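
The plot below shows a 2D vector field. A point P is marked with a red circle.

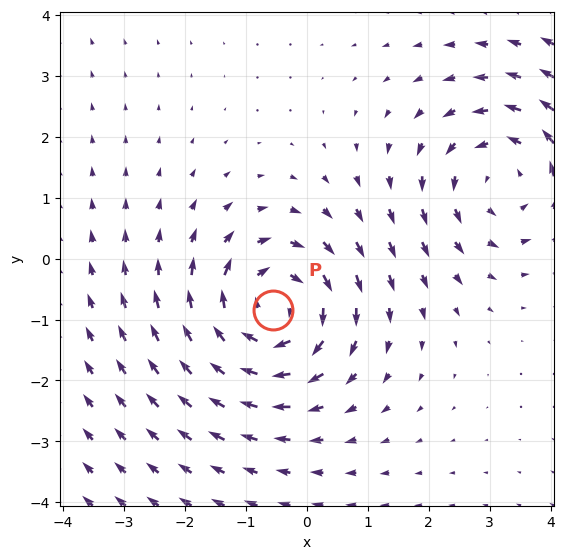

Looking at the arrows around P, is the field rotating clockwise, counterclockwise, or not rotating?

Near P at (-0.5, -0.8) the arrows circulate clockwise. The curl (z-component) there is about -5; negative curl means clockwise rotation.

clockwise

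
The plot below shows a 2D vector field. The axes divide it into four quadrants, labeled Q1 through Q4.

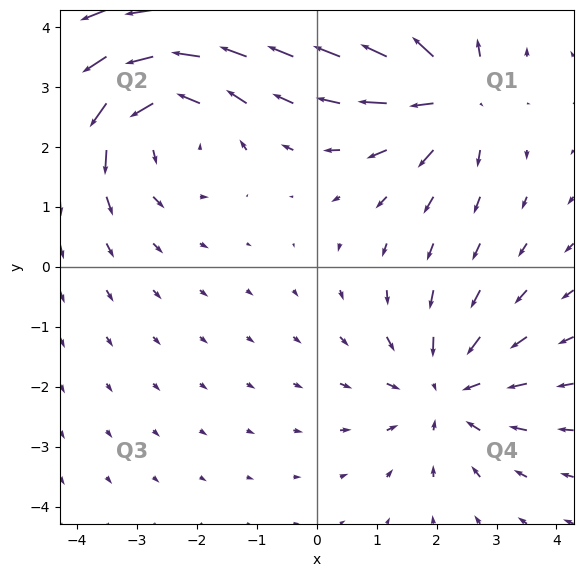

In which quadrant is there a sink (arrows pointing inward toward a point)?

Q4

The sink sits at approximately (2.2, -2.1), which lies in quadrant Q4. The divergence there is about -3, negative as expected for a sink.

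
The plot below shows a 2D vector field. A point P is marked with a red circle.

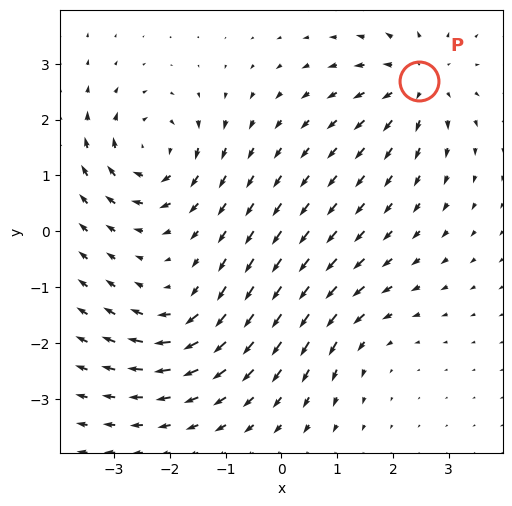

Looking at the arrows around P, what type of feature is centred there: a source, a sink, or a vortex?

At P (2.5, 2.7) the arrows spread outward. Divergence about +5, curl ≈0 — positive divergence with near-zero curl is a source.

source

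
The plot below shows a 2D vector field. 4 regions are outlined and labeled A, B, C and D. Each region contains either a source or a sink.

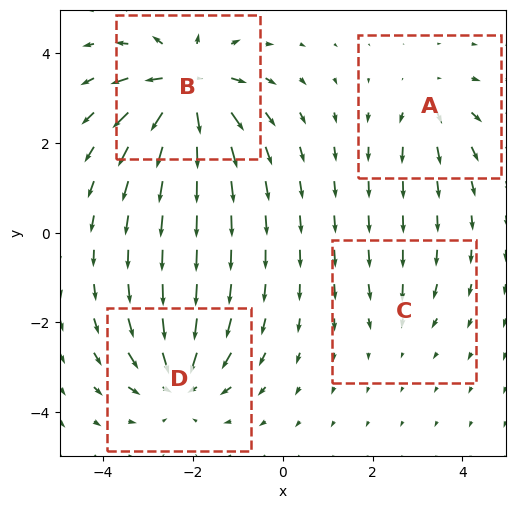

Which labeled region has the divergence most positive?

B

Divergence at each region's feature centre — A: about +4, B: about +9, C: about -2, D: about -6. Region B is most positive.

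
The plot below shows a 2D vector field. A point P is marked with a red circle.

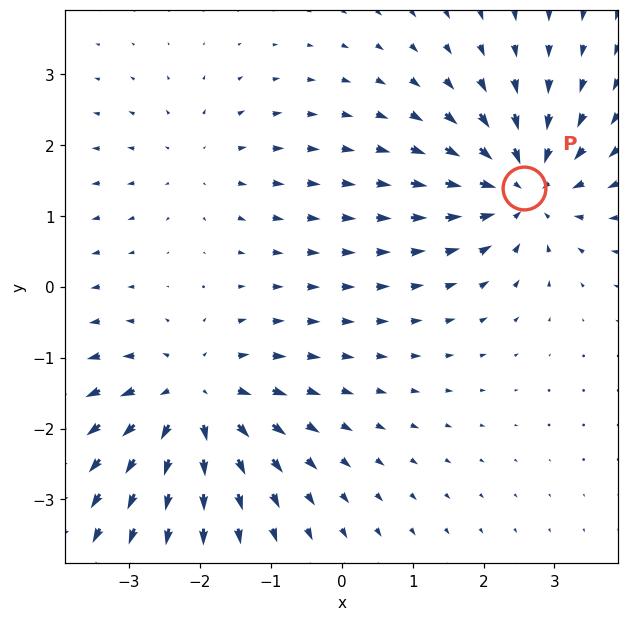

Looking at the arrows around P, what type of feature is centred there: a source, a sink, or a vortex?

sink

At P (2.6, 1.4) the arrows converge inward. Divergence about -5, curl ≈0 — negative divergence with near-zero curl is a sink.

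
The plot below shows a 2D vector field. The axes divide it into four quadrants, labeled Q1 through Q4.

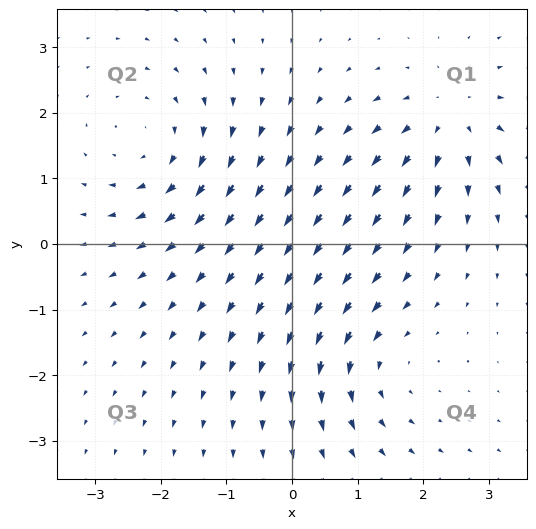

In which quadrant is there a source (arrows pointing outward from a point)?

Q1

The source sits at approximately (2.4, 1.9), which lies in quadrant Q1. The divergence there is about +5, positive as expected for a source.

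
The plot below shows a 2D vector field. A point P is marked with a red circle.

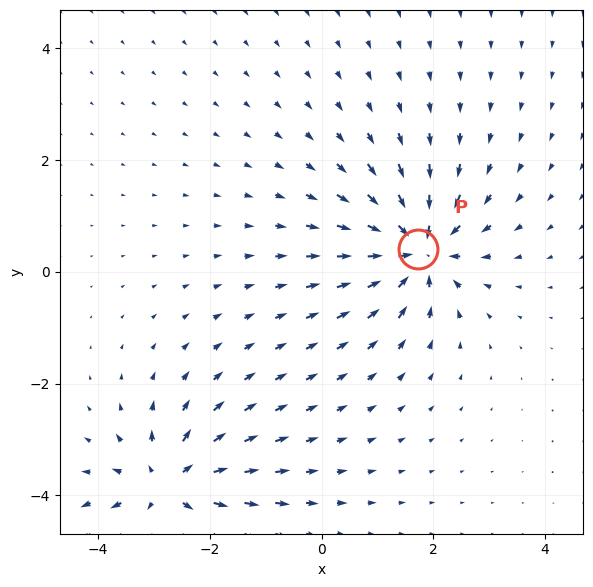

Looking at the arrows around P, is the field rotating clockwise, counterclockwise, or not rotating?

not rotating

Near P at (1.7, 0.4) the arrows show no circulation. The curl there is ≈0.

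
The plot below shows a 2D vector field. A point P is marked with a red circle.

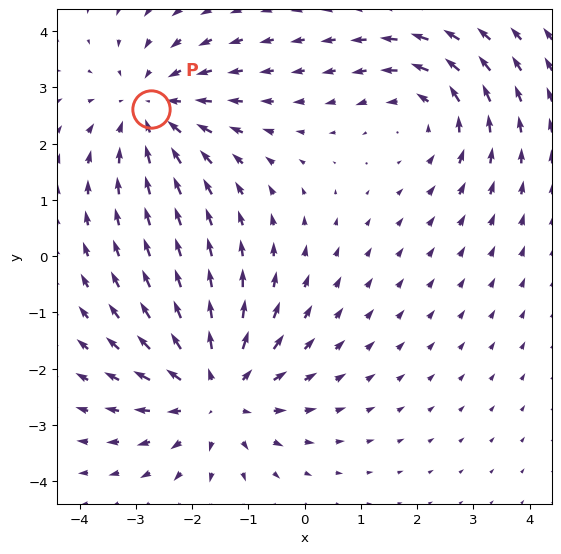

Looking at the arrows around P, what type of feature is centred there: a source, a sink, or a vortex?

sink

At P (-2.7, 2.6) the arrows converge inward. Divergence about -3, curl ≈0 — negative divergence with near-zero curl is a sink.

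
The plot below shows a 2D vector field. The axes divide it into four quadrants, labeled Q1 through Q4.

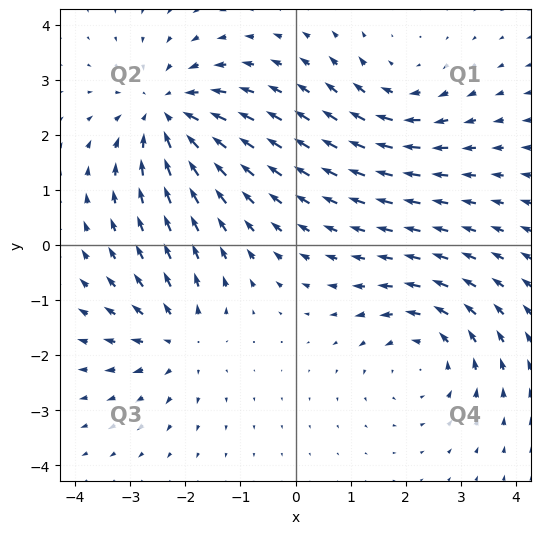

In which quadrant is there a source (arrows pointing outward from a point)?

The source sits at approximately (-2.1, -1.7), which lies in quadrant Q3. The divergence there is about +3, positive as expected for a source.

Q3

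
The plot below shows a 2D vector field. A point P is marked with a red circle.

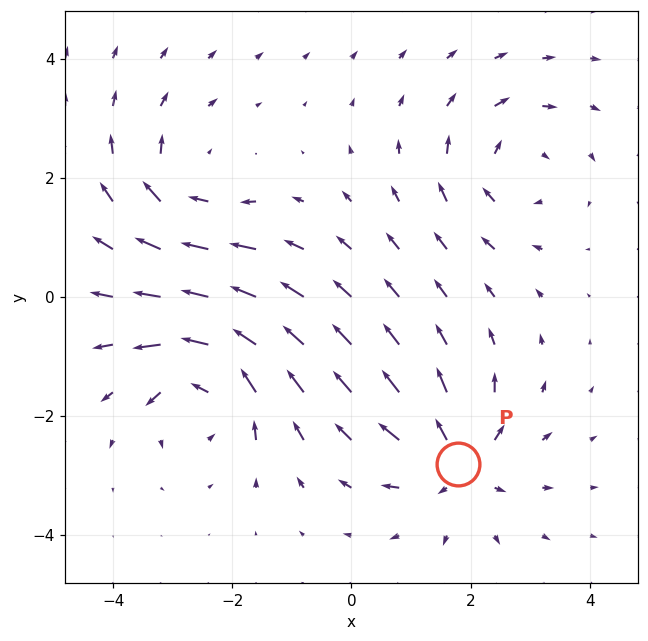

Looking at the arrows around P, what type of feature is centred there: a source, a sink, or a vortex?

source

At P (1.8, -2.8) the arrows spread outward. Divergence about +5, curl ≈0 — positive divergence with near-zero curl is a source.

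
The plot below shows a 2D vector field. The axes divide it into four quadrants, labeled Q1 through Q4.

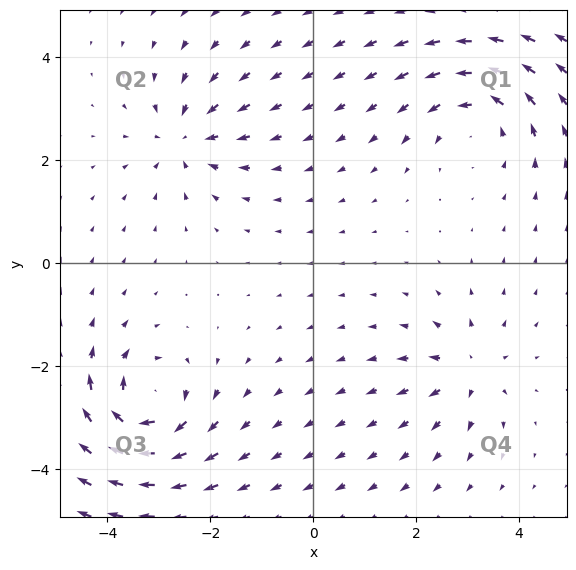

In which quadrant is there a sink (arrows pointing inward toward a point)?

Q2

The sink sits at approximately (-2.5, 2.4), which lies in quadrant Q2. The divergence there is about -4, negative as expected for a sink.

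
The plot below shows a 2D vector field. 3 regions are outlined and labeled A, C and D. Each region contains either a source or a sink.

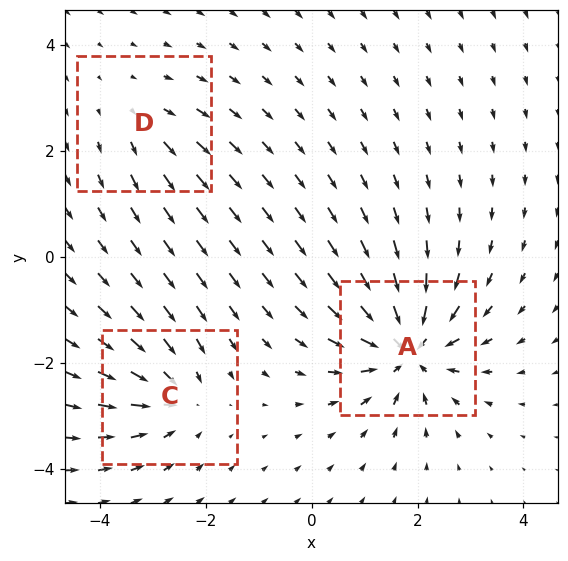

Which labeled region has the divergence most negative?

A

Divergence at each region's feature centre — A: about -6, C: about -4, D: about +2. Region A is most negative.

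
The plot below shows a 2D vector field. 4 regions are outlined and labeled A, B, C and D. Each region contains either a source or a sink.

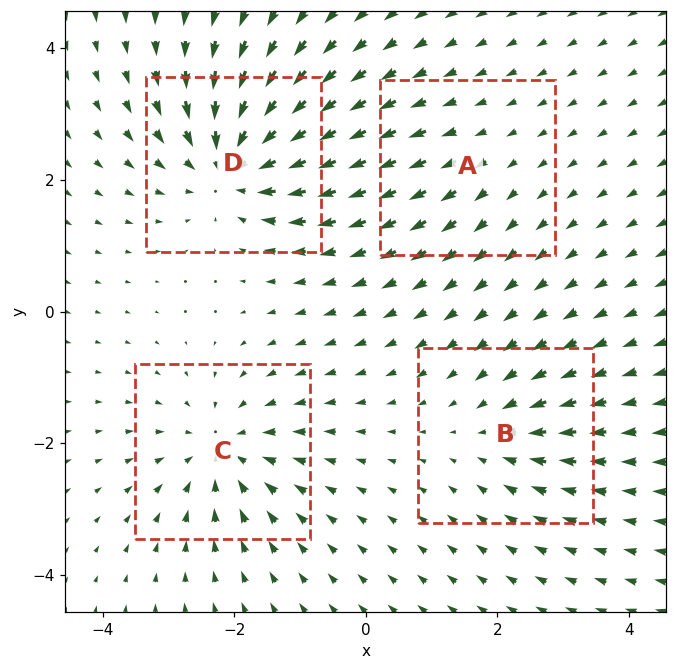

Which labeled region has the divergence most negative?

D

Divergence at each region's feature centre — A: about +2, B: about -3, C: about -5, D: about -7. Region D is most negative.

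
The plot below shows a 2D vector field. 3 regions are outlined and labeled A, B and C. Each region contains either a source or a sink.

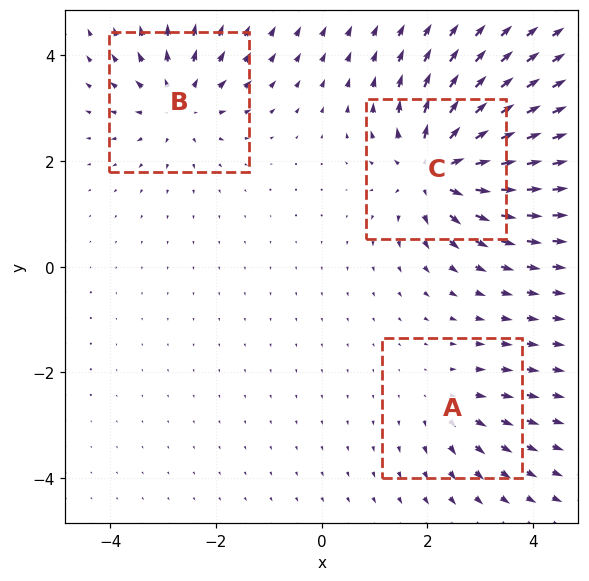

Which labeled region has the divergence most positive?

C

Divergence at each region's feature centre — A: about +2, B: about +4, C: about +6. Region C is most positive.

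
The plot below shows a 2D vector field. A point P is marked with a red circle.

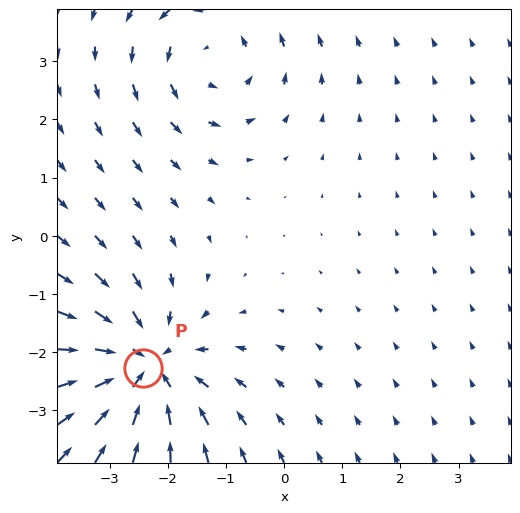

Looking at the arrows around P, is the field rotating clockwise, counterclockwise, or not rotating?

Near P at (-2.4, -2.3) the arrows show no circulation. The curl there is ≈0.

not rotating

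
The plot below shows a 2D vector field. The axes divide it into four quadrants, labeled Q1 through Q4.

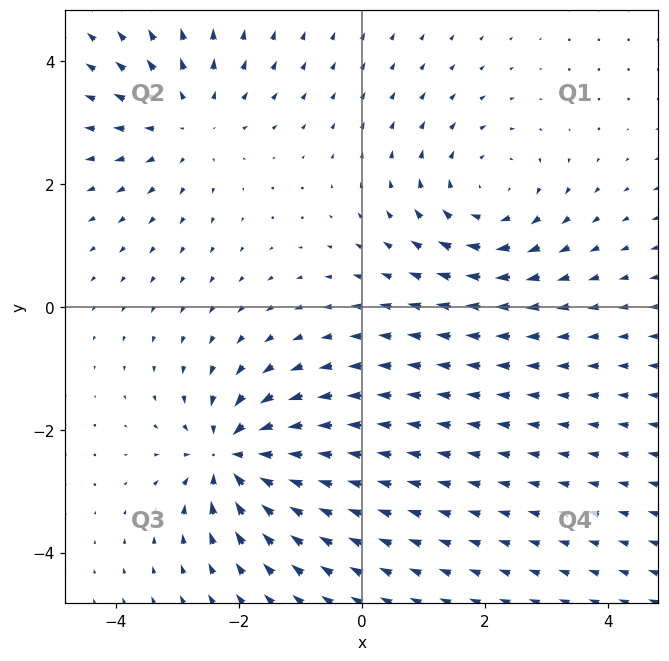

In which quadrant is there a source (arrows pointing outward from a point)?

The source sits at approximately (-2.8, 3.0), which lies in quadrant Q2. The divergence there is about +3, positive as expected for a source.

Q2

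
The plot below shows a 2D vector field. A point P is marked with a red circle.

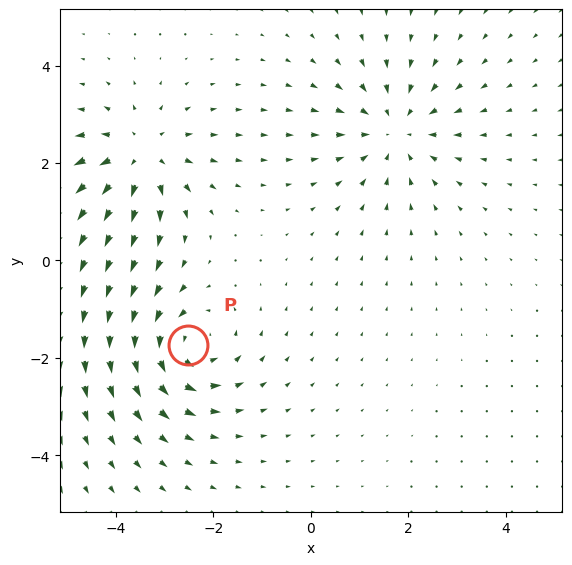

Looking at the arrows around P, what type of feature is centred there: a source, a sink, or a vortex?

vortex

At P (-2.5, -1.7) the arrows circulate counterclockwise. Divergence ≈0, curl about +5 — near-zero divergence with nonzero curl is a vortex.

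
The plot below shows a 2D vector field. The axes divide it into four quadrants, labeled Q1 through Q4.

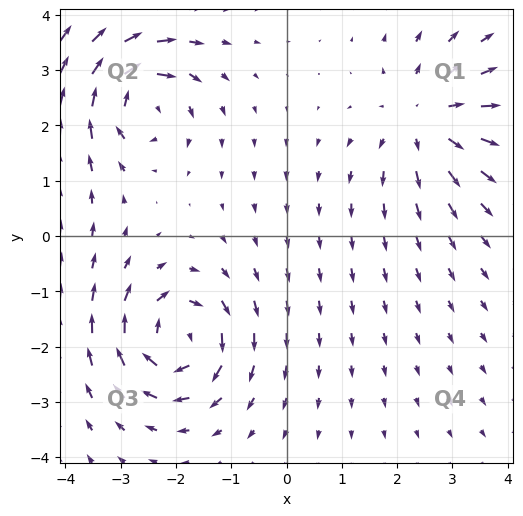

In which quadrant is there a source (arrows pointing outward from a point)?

Q1

The source sits at approximately (2.5, 2.1), which lies in quadrant Q1. The divergence there is about +4, positive as expected for a source.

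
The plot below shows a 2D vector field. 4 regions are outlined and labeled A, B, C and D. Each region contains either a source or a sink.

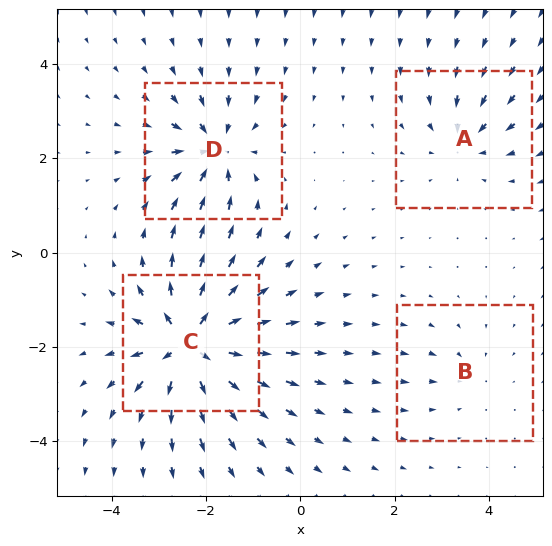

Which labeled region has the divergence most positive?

C

Divergence at each region's feature centre — A: about -4, B: about -2, C: about +9, D: about -6. Region C is most positive.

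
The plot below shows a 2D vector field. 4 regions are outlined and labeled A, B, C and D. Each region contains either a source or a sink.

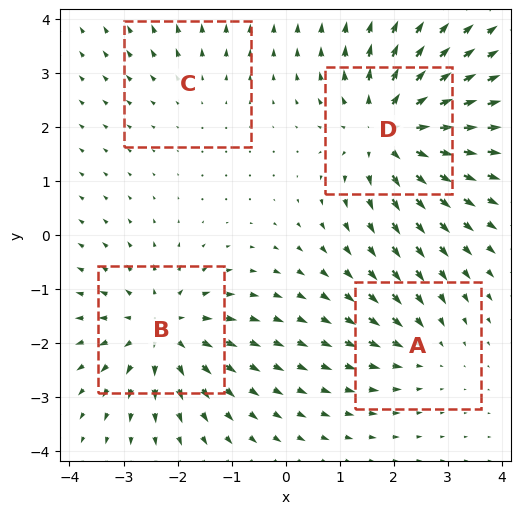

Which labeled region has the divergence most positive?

Divergence at each region's feature centre — A: about -3, B: about +5, C: about +2, D: about +6. Region D is most positive.

D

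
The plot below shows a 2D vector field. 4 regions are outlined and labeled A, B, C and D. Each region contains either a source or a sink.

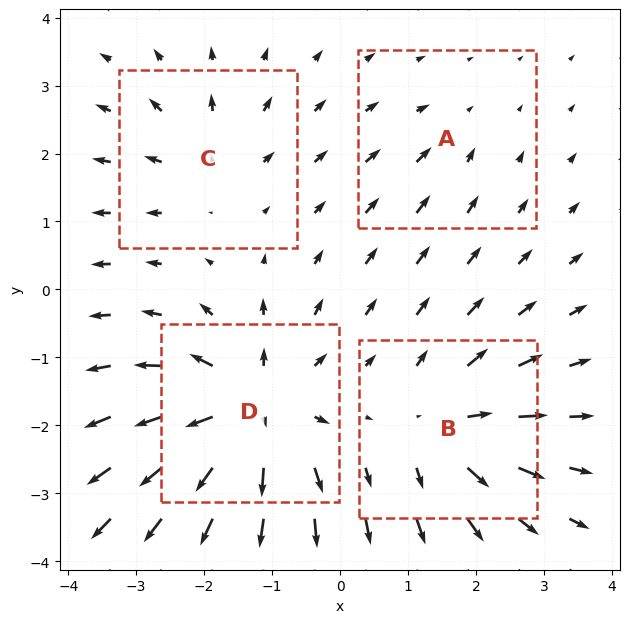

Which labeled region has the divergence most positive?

Divergence at each region's feature centre — A: about -2, B: about +6, C: about +4, D: about +8. Region D is most positive.

D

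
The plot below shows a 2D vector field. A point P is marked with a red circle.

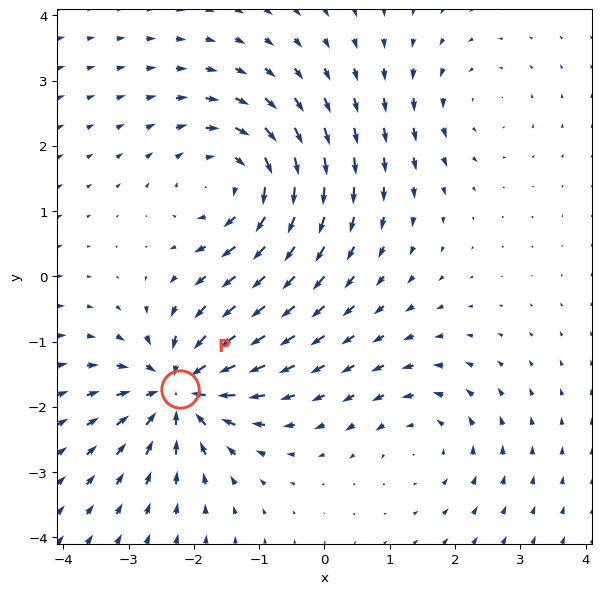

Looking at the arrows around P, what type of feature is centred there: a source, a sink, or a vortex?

sink

At P (-2.2, -1.7) the arrows converge inward. Divergence about -7, curl ≈0 — negative divergence with near-zero curl is a sink.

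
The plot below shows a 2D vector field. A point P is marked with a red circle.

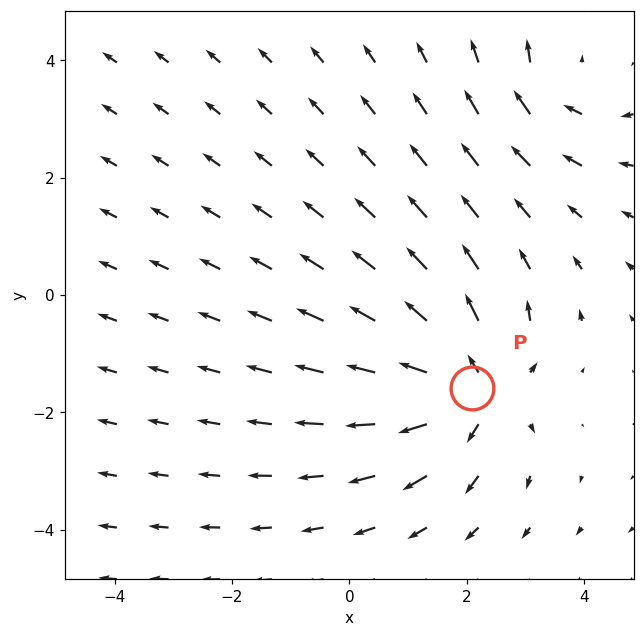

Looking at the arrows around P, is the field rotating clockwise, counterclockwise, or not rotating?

not rotating

Near P at (2.1, -1.6) the arrows show no circulation. The curl there is ≈0.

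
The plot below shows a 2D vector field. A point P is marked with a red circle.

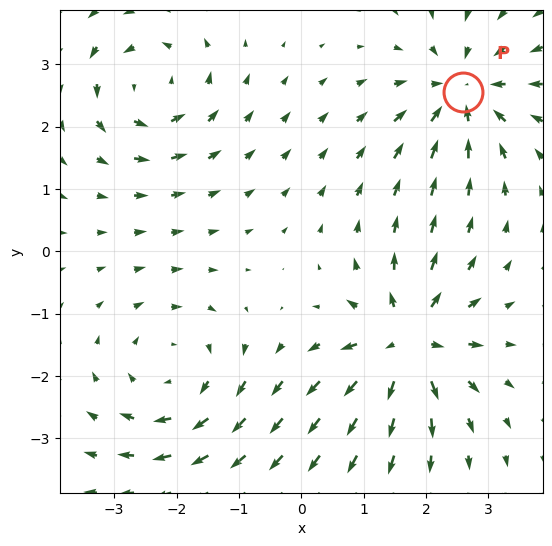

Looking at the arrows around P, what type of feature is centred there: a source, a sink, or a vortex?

At P (2.6, 2.5) the arrows converge inward. Divergence about -5, curl ≈0 — negative divergence with near-zero curl is a sink.

sink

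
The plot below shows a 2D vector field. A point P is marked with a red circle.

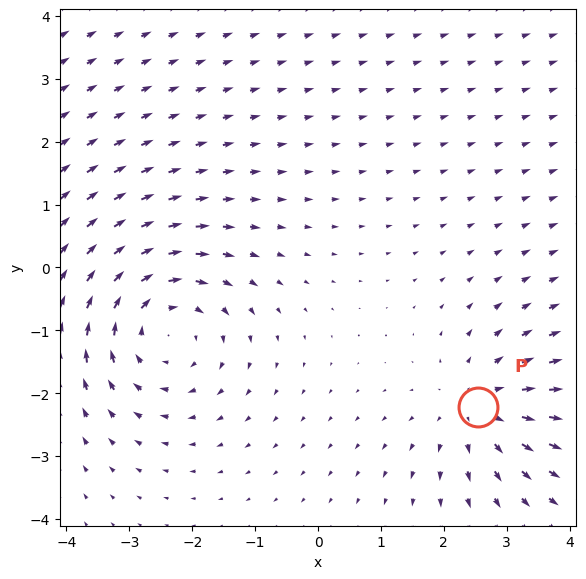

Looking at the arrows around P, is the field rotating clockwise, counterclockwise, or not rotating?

Near P at (2.5, -2.2) the arrows show no circulation. The curl there is ≈0.

not rotating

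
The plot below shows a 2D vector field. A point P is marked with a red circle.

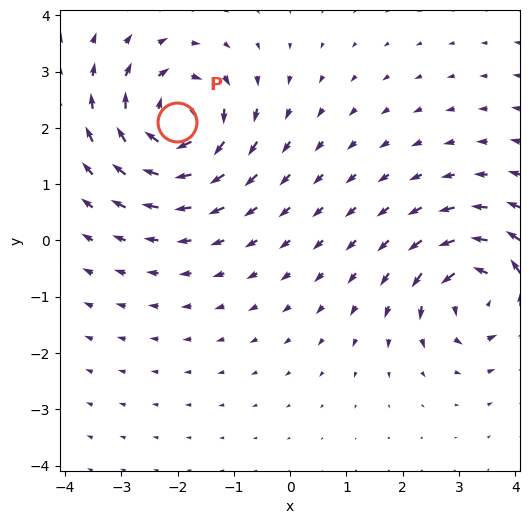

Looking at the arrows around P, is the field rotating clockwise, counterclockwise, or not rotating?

Near P at (-2.0, 2.1) the arrows circulate clockwise. The curl (z-component) there is about -5; negative curl means clockwise rotation.

clockwise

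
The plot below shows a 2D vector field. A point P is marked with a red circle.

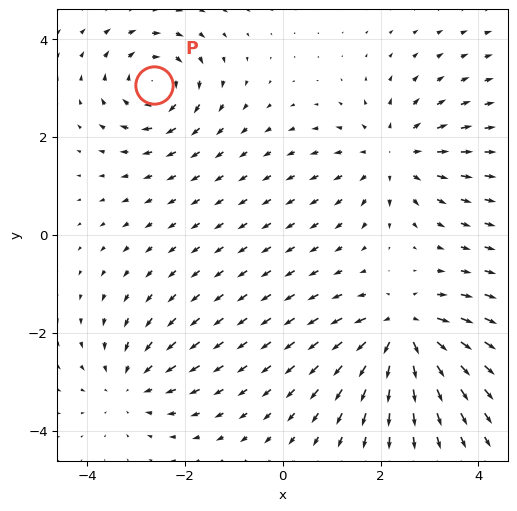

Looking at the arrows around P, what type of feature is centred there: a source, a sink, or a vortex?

vortex

At P (-2.6, 3.1) the arrows circulate clockwise. Divergence ≈0, curl about -5 — near-zero divergence with nonzero curl is a vortex.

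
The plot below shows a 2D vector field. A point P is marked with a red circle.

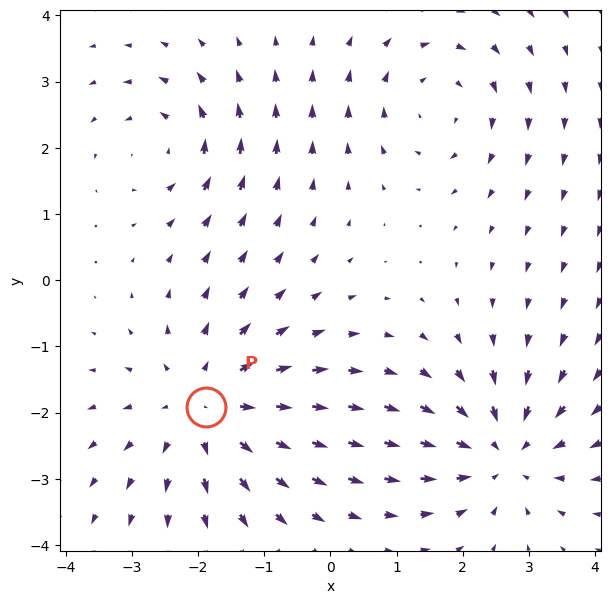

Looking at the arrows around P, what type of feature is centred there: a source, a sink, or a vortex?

At P (-1.9, -1.9) the arrows spread outward. Divergence about +4, curl ≈0 — positive divergence with near-zero curl is a source.

source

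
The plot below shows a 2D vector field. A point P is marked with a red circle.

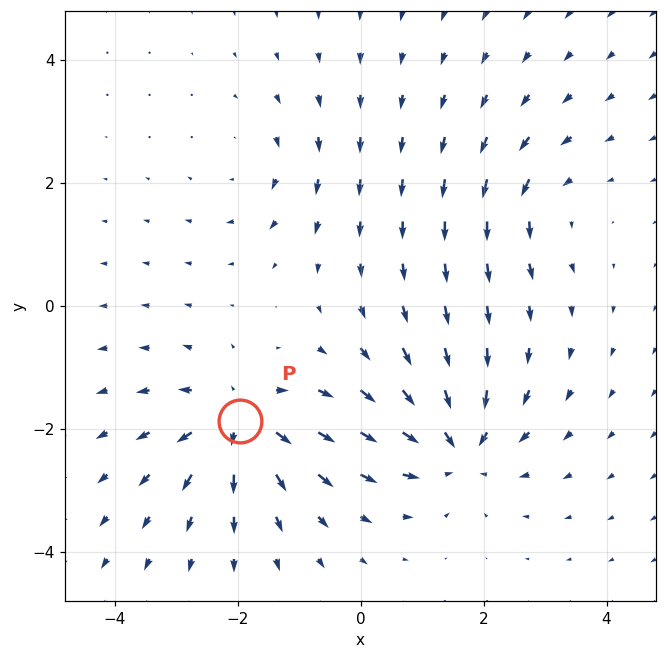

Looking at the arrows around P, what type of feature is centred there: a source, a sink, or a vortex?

source

At P (-2.0, -1.9) the arrows spread outward. Divergence about +7, curl ≈0 — positive divergence with near-zero curl is a source.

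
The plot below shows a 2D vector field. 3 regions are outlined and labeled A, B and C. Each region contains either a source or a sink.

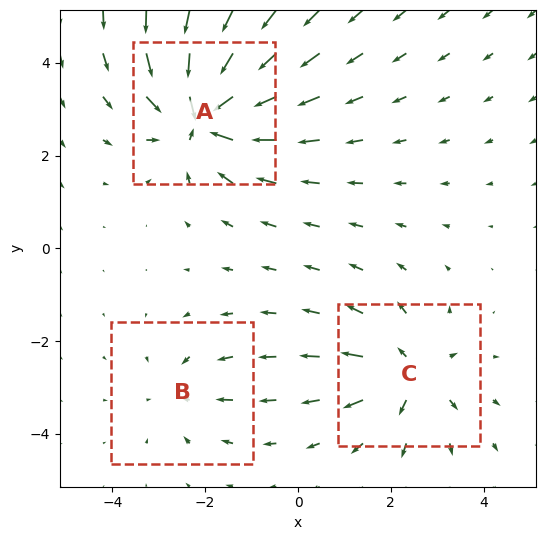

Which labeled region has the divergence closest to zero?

Divergence at each region's feature centre — A: about -6, B: about -2, C: about +4. Region B is closest to zero.

B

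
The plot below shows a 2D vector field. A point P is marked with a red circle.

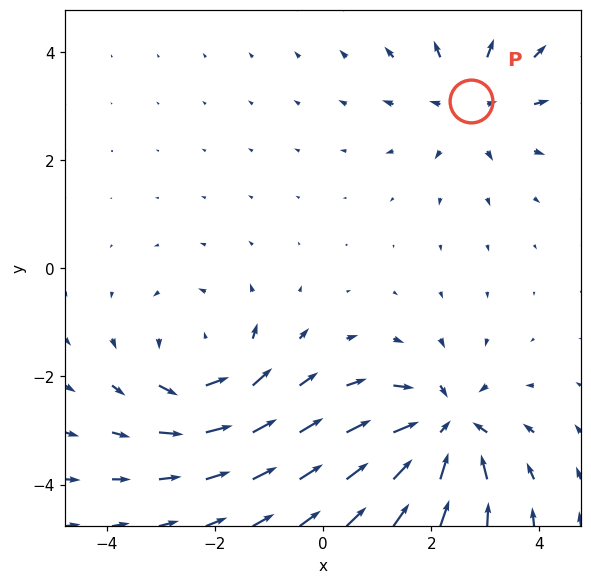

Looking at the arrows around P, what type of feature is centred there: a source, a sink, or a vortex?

At P (2.7, 3.1) the arrows spread outward. Divergence about +3, curl ≈0 — positive divergence with near-zero curl is a source.

source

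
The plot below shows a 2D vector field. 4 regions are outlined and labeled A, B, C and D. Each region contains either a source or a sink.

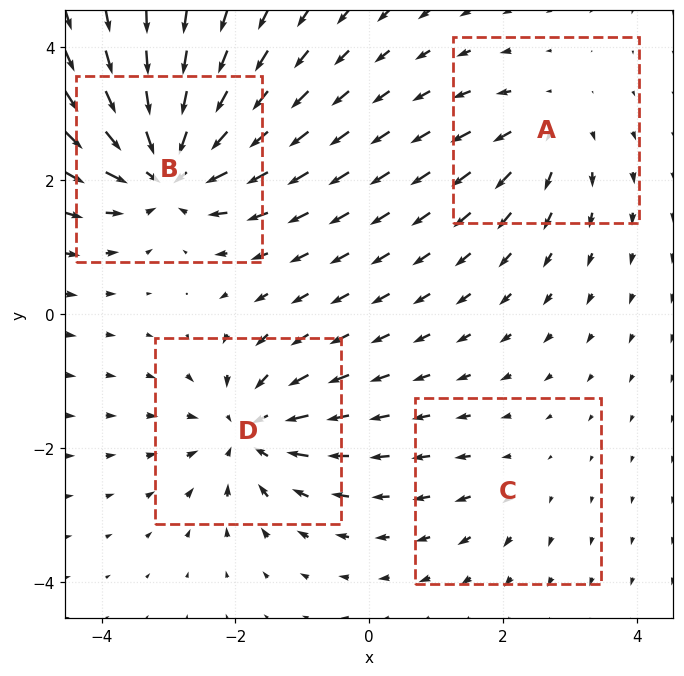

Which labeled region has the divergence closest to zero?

Divergence at each region's feature centre — A: about +4, B: about -8, C: about +2, D: about -6. Region C is closest to zero.

C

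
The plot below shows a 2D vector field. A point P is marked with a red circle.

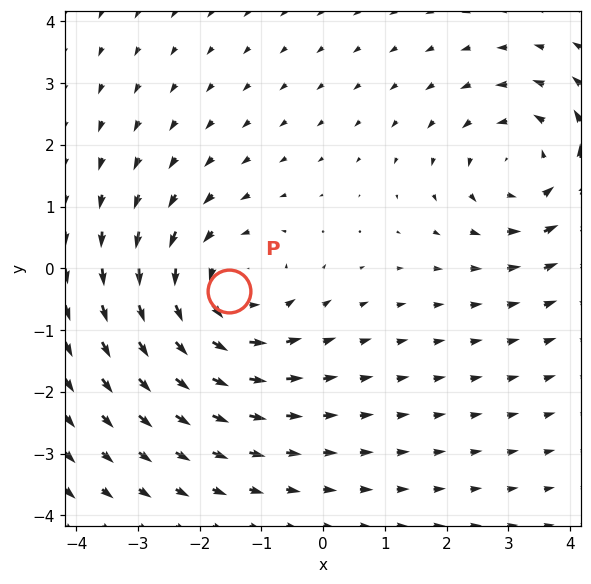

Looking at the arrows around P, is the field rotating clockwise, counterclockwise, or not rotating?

counterclockwise

Near P at (-1.5, -0.4) the arrows circulate counterclockwise. The curl (z-component) there is about +3; positive curl means counterclockwise rotation.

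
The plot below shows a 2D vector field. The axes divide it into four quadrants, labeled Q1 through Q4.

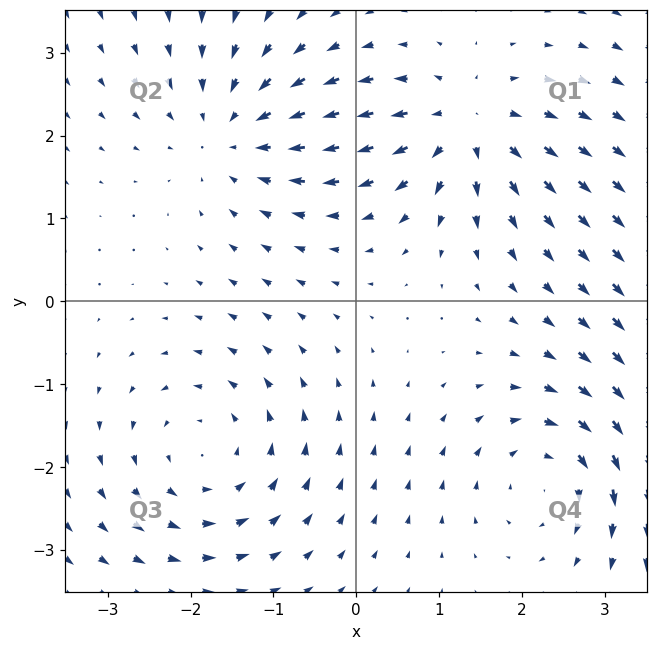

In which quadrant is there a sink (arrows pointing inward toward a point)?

The sink sits at approximately (-1.5, 2.0), which lies in quadrant Q2. The divergence there is about -3, negative as expected for a sink.

Q2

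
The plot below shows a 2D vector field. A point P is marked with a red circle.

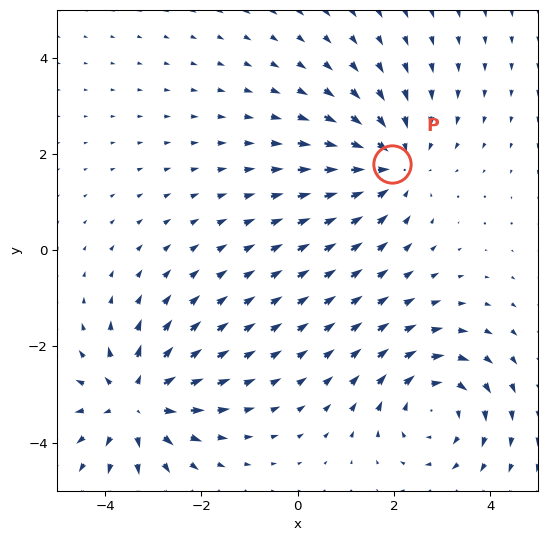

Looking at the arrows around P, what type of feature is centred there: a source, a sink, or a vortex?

At P (2.0, 1.8) the arrows converge inward. Divergence about -3, curl ≈0 — negative divergence with near-zero curl is a sink.

sink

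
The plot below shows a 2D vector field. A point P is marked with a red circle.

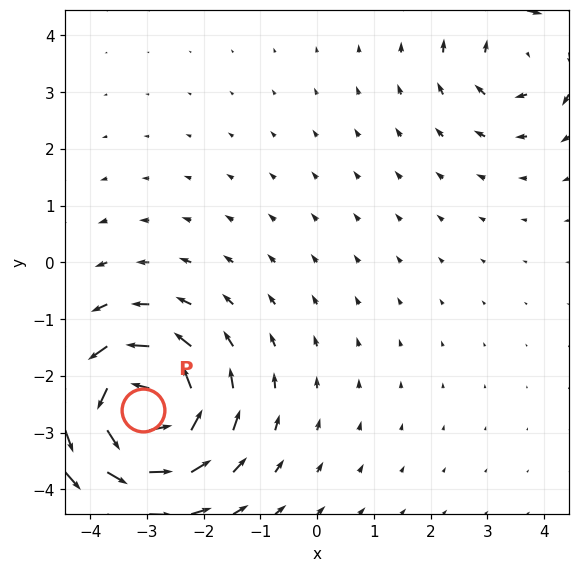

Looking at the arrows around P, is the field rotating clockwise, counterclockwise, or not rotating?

counterclockwise

Near P at (-3.1, -2.6) the arrows circulate counterclockwise. The curl (z-component) there is about +6; positive curl means counterclockwise rotation.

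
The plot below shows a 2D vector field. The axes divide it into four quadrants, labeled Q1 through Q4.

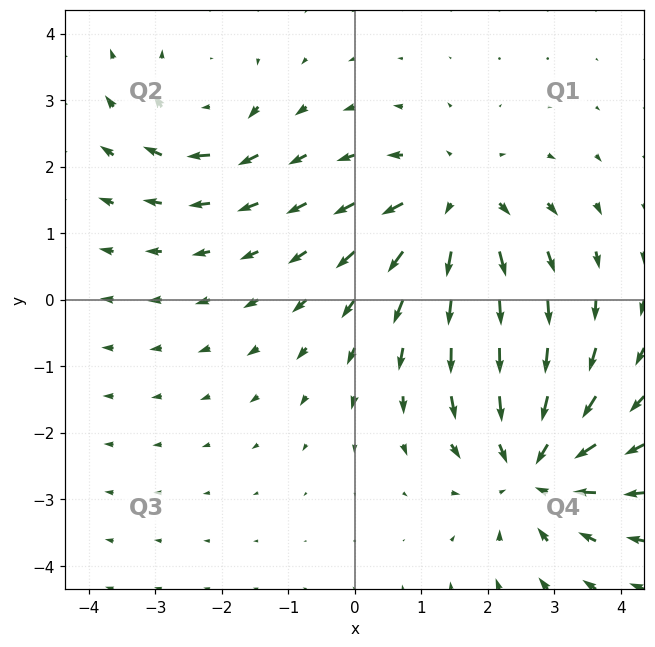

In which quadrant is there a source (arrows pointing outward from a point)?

Q1

The source sits at approximately (1.5, 1.4), which lies in quadrant Q1. The divergence there is about +4, positive as expected for a source.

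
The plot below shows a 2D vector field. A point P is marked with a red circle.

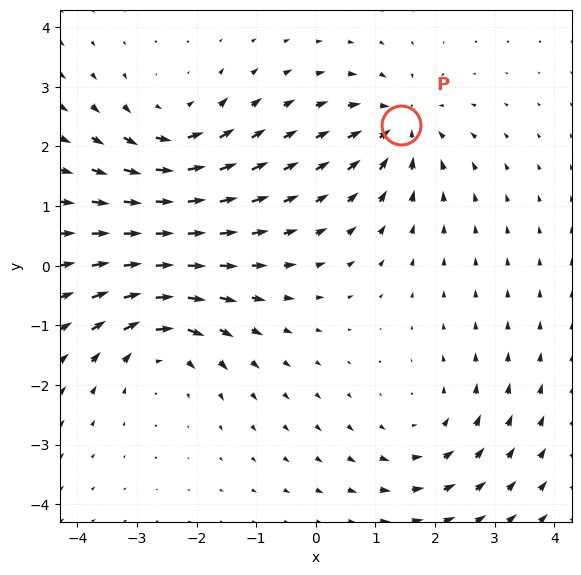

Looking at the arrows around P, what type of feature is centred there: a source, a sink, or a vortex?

sink

At P (1.4, 2.4) the arrows converge inward. Divergence about -4, curl ≈0 — negative divergence with near-zero curl is a sink.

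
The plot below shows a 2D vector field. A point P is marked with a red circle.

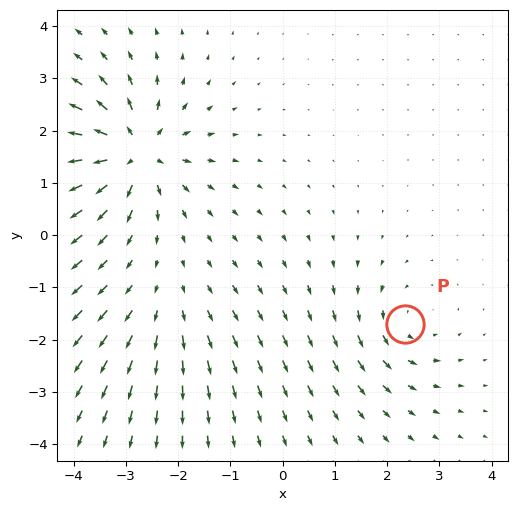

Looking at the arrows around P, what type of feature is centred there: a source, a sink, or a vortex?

vortex

At P (2.3, -1.7) the arrows circulate counterclockwise. Divergence ≈0, curl about +3 — near-zero divergence with nonzero curl is a vortex.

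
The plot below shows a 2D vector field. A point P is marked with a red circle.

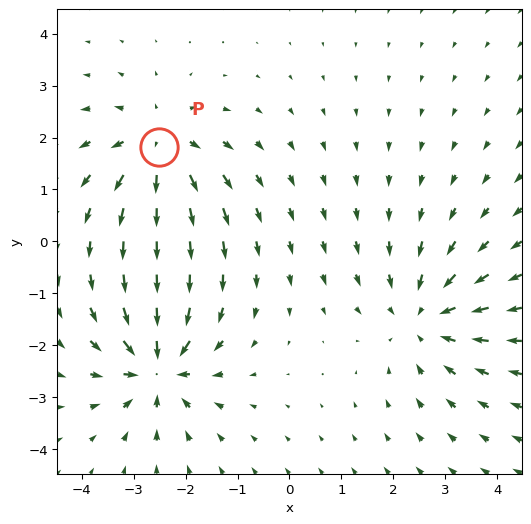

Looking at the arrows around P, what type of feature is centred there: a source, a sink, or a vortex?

source

At P (-2.5, 1.8) the arrows spread outward. Divergence about +4, curl ≈0 — positive divergence with near-zero curl is a source.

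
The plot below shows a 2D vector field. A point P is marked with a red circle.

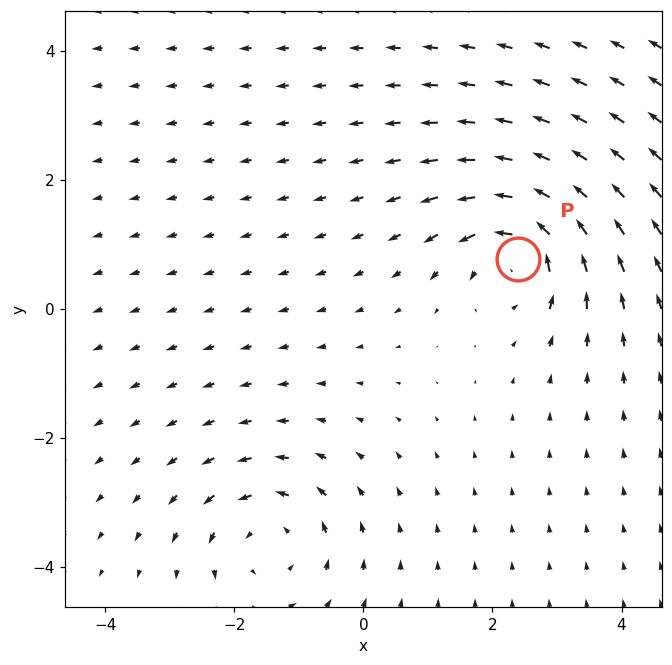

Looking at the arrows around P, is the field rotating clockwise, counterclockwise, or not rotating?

counterclockwise

Near P at (2.4, 0.8) the arrows circulate counterclockwise. The curl (z-component) there is about +6; positive curl means counterclockwise rotation.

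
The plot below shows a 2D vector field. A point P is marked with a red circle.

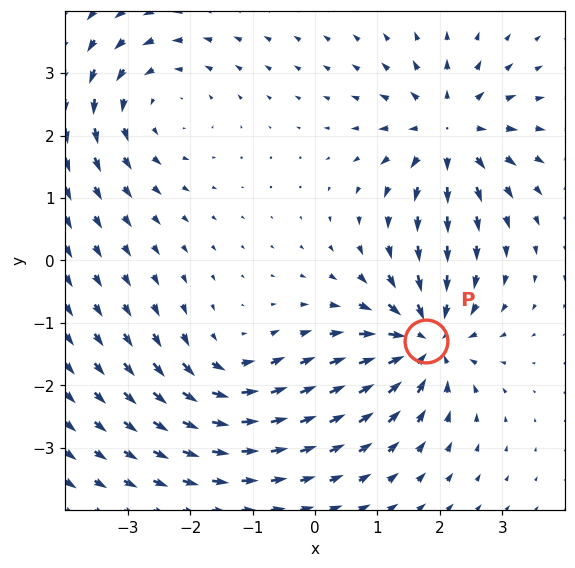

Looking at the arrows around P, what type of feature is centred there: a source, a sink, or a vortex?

sink

At P (1.8, -1.3) the arrows converge inward. Divergence about -6, curl ≈0 — negative divergence with near-zero curl is a sink.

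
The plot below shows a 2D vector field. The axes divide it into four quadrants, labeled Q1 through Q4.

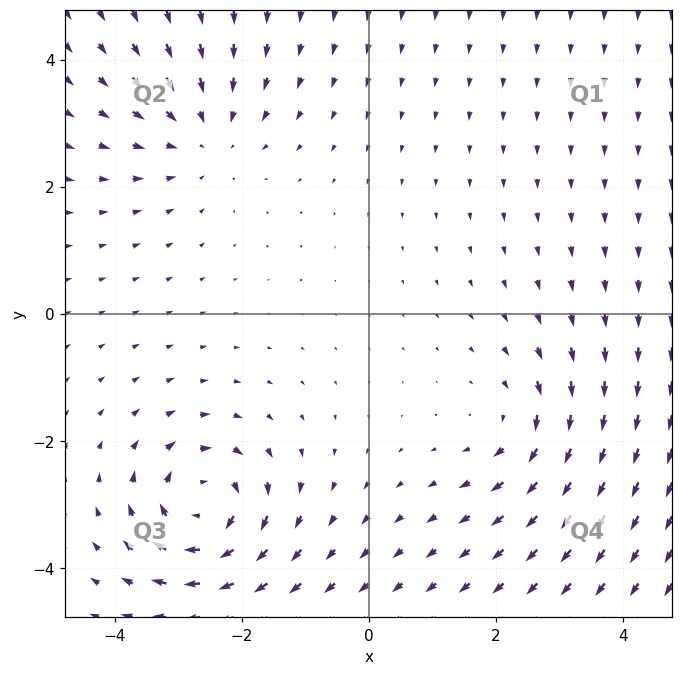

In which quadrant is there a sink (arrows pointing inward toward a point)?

The sink sits at approximately (-2.6, 2.8), which lies in quadrant Q2. The divergence there is about -3, negative as expected for a sink.

Q2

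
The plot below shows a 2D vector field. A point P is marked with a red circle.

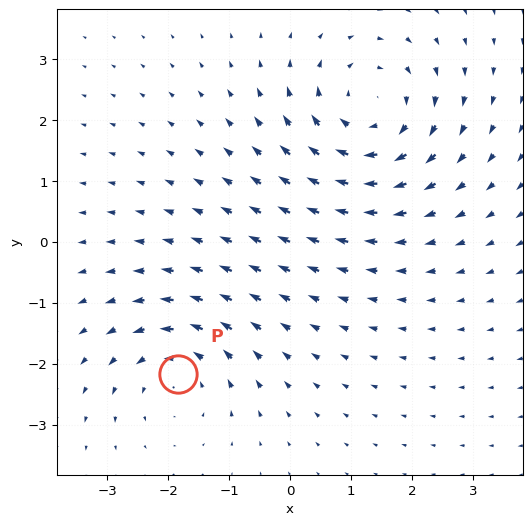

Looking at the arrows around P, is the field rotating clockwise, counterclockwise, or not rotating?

Near P at (-1.8, -2.2) the arrows circulate counterclockwise. The curl (z-component) there is about +3; positive curl means counterclockwise rotation.

counterclockwise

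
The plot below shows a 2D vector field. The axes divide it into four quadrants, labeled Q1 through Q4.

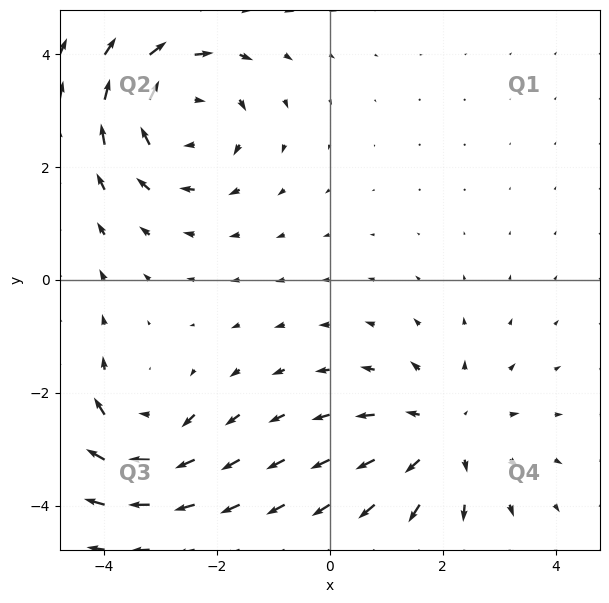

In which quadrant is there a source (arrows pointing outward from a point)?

Q4

The source sits at approximately (2.0, -2.8), which lies in quadrant Q4. The divergence there is about +3, positive as expected for a source.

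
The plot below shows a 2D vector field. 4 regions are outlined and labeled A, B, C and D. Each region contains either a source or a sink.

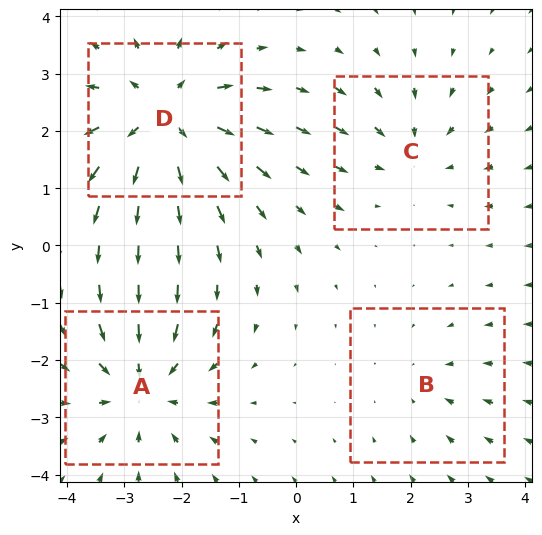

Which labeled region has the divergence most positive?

D

Divergence at each region's feature centre — A: about -5, B: about -2, C: about -3, D: about +6. Region D is most positive.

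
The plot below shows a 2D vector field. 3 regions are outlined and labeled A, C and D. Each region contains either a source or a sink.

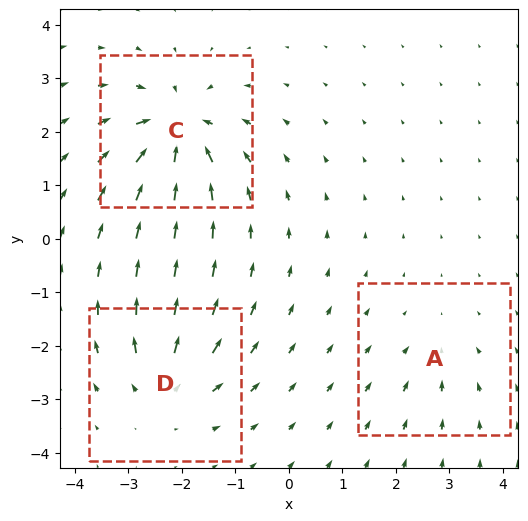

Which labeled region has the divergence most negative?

Divergence at each region's feature centre — A: about -2, C: about -6, D: about +4. Region C is most negative.

C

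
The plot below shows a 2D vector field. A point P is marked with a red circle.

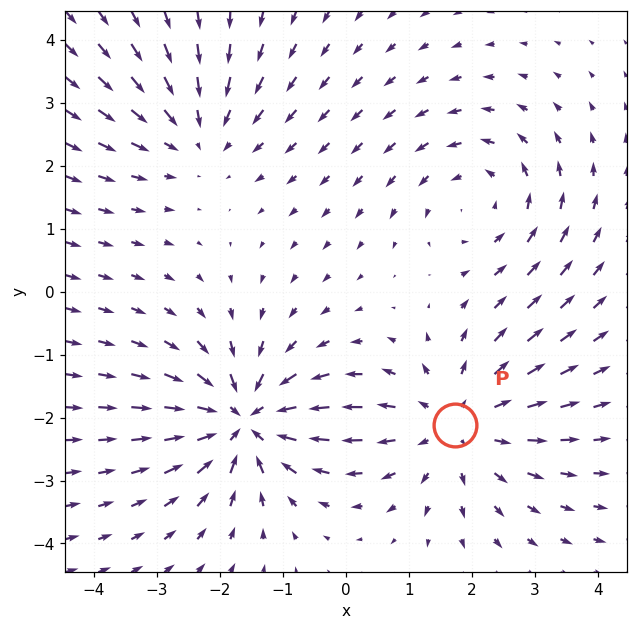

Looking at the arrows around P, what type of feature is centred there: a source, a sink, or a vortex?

At P (1.7, -2.1) the arrows spread outward. Divergence about +3, curl ≈0 — positive divergence with near-zero curl is a source.

source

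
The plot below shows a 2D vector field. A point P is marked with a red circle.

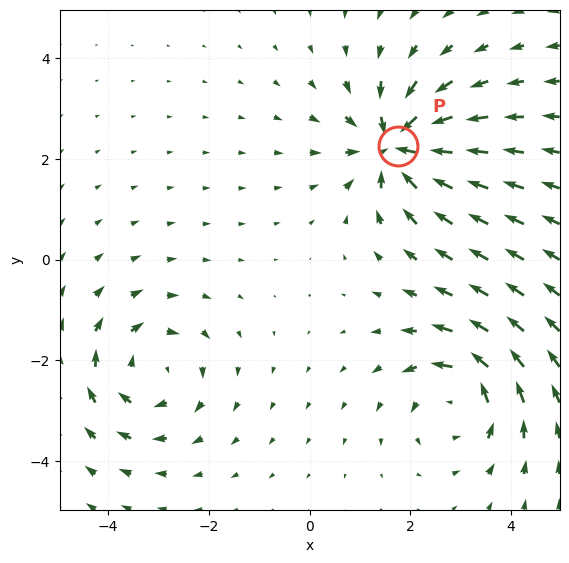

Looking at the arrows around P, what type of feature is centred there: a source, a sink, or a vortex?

At P (1.7, 2.2) the arrows converge inward. Divergence about -5, curl ≈0 — negative divergence with near-zero curl is a sink.

sink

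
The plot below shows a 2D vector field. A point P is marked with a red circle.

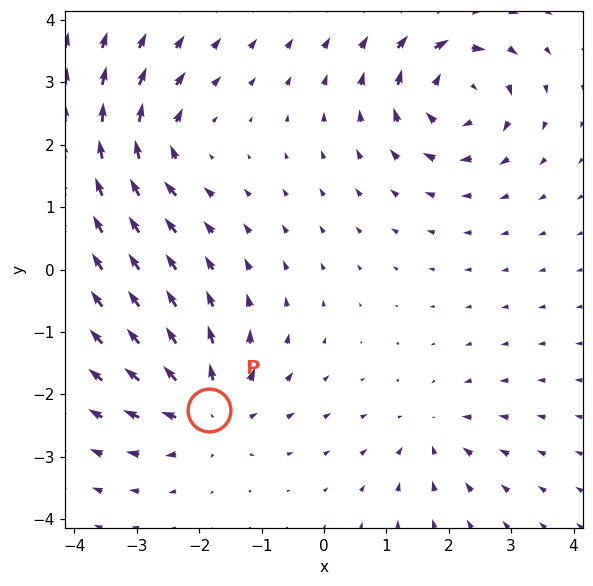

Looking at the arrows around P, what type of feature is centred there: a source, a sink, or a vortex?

source

At P (-1.8, -2.3) the arrows spread outward. Divergence about +5, curl ≈0 — positive divergence with near-zero curl is a source.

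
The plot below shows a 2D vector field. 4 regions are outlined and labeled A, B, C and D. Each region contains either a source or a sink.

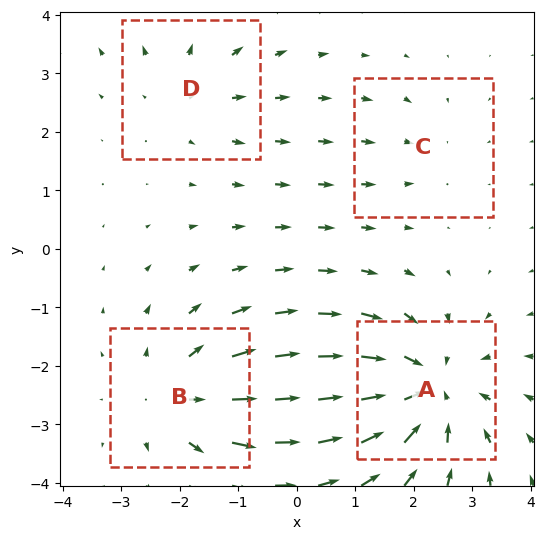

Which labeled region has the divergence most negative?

Divergence at each region's feature centre — A: about -6, B: about +4, C: about -2, D: about +3. Region A is most negative.

A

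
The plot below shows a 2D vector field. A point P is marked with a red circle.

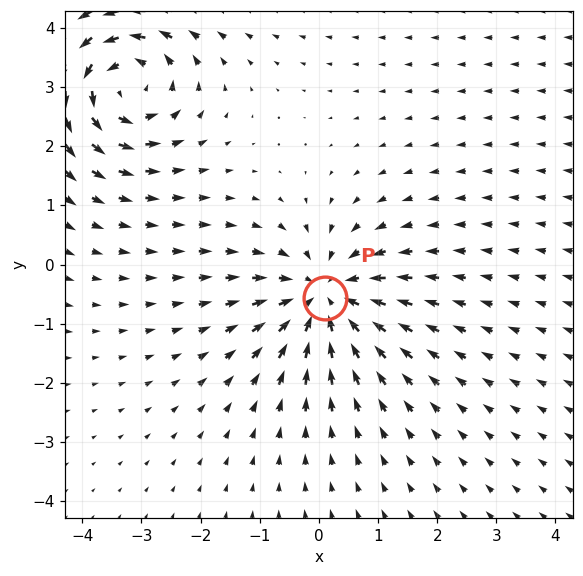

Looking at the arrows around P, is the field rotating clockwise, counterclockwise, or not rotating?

not rotating

Near P at (0.1, -0.6) the arrows show no circulation. The curl there is ≈0.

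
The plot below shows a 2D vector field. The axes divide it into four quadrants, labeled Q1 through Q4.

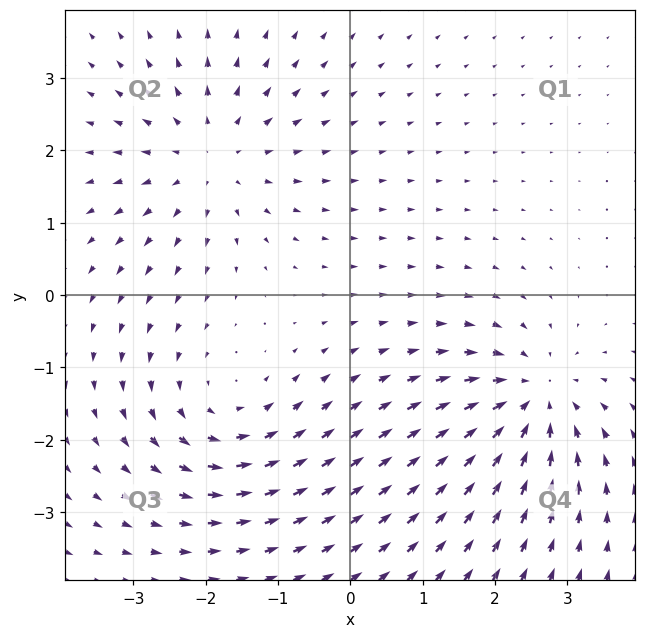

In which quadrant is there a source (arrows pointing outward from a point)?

Q2

The source sits at approximately (-1.9, 1.9), which lies in quadrant Q2. The divergence there is about +3, positive as expected for a source.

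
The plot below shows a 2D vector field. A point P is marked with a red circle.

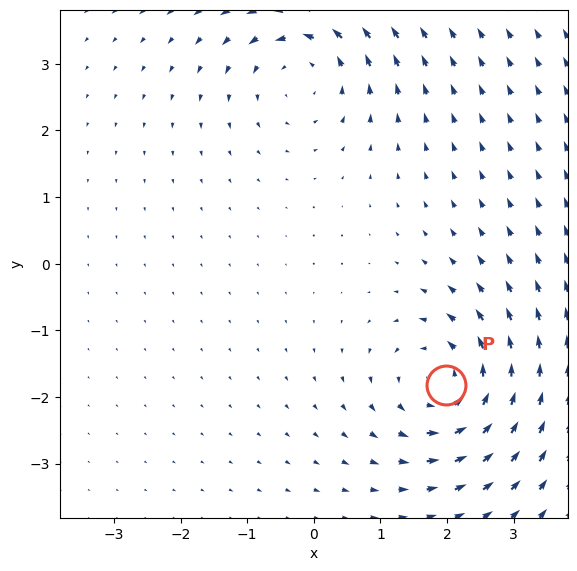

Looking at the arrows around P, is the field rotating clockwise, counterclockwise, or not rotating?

counterclockwise

Near P at (2.0, -1.8) the arrows circulate counterclockwise. The curl (z-component) there is about +6; positive curl means counterclockwise rotation.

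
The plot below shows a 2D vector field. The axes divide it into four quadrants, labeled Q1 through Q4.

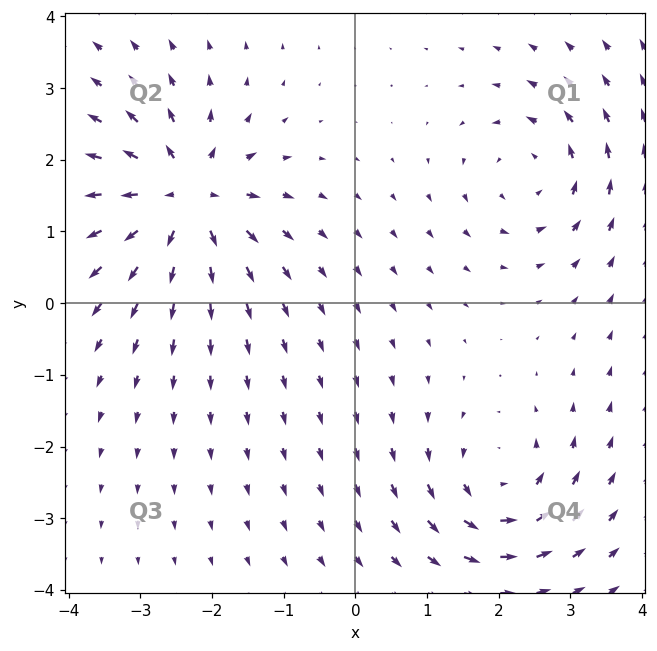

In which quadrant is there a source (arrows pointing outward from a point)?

The source sits at approximately (-2.4, 1.5), which lies in quadrant Q2. The divergence there is about +6, positive as expected for a source.

Q2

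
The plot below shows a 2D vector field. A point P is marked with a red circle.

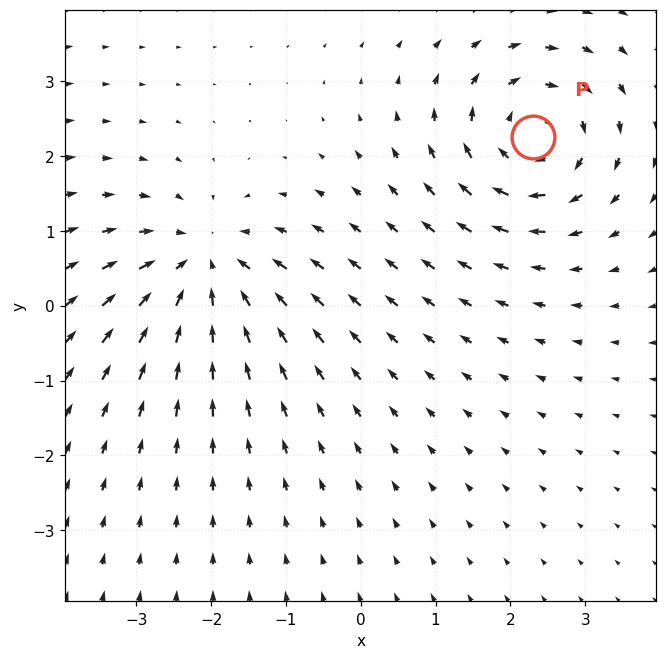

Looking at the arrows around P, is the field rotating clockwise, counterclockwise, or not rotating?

Near P at (2.3, 2.3) the arrows circulate clockwise. The curl (z-component) there is about -6; negative curl means clockwise rotation.

clockwise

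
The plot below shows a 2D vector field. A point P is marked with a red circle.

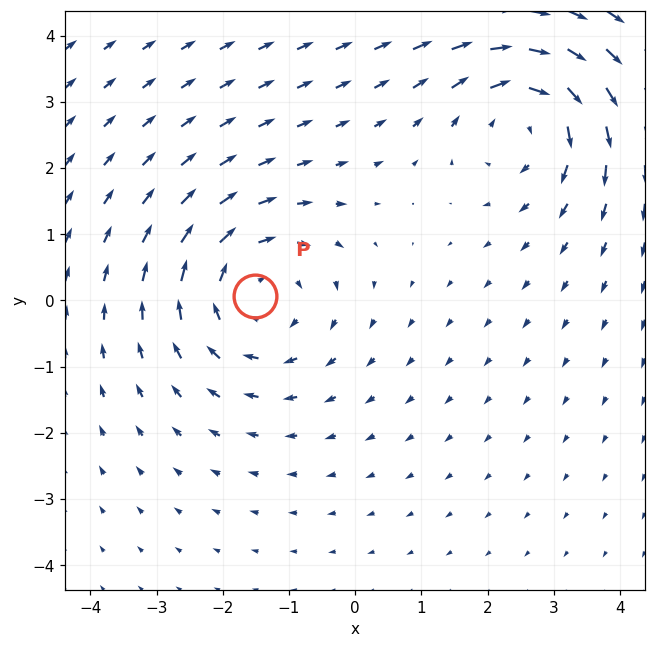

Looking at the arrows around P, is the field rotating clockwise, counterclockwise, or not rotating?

clockwise

Near P at (-1.5, 0.1) the arrows circulate clockwise. The curl (z-component) there is about -4; negative curl means clockwise rotation.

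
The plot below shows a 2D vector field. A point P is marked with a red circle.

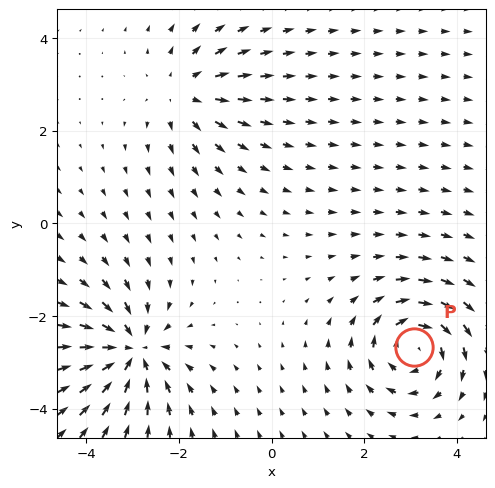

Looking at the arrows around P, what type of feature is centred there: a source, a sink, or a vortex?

vortex

At P (3.1, -2.7) the arrows circulate clockwise. Divergence ≈0, curl about -6 — near-zero divergence with nonzero curl is a vortex.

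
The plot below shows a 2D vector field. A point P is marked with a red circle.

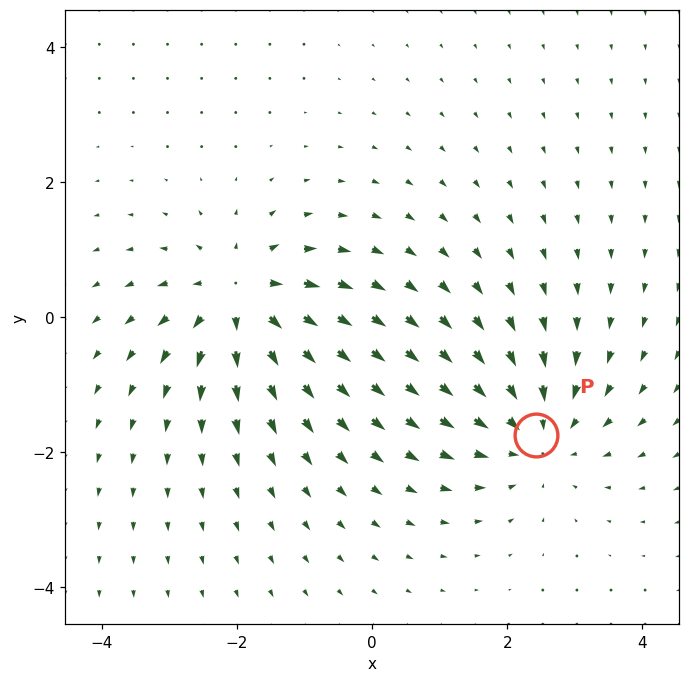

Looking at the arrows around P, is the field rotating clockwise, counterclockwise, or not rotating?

not rotating

Near P at (2.4, -1.7) the arrows show no circulation. The curl there is ≈0.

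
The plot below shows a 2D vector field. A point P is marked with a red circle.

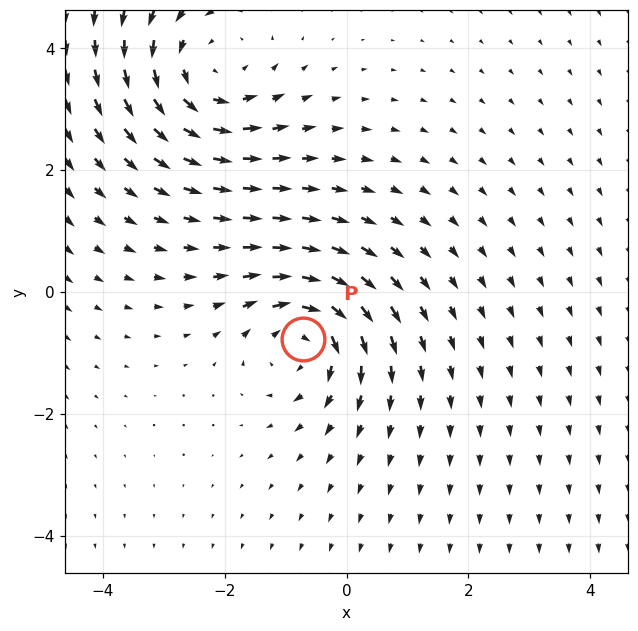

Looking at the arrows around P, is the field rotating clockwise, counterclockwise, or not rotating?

clockwise

Near P at (-0.7, -0.8) the arrows circulate clockwise. The curl (z-component) there is about -5; negative curl means clockwise rotation.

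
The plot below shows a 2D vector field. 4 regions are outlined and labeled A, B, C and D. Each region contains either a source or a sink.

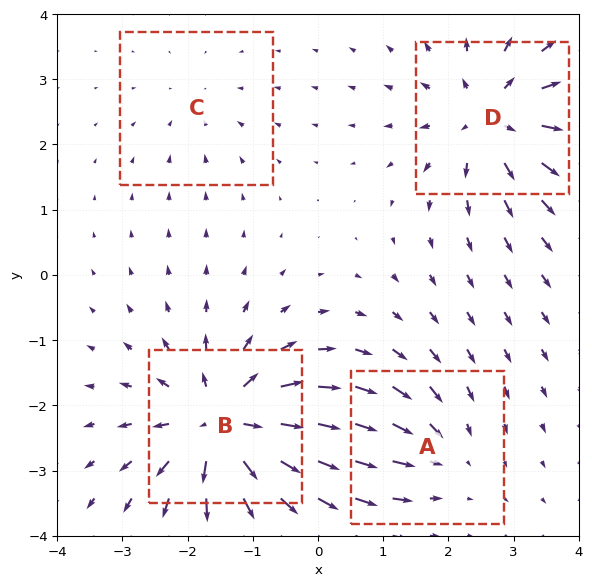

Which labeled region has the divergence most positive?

B

Divergence at each region's feature centre — A: about -3, B: about +8, C: about -2, D: about +6. Region B is most positive.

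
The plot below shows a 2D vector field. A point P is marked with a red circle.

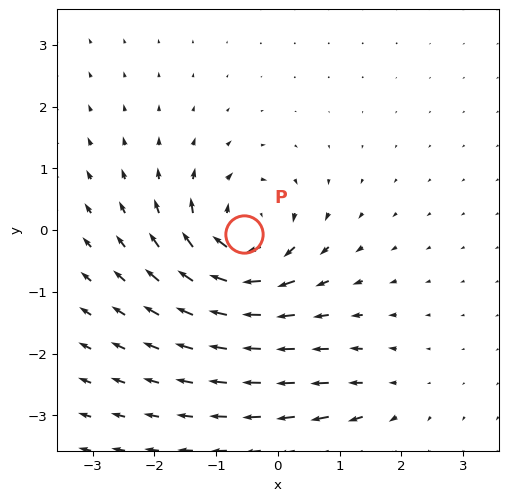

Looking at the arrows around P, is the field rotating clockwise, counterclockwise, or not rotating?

clockwise

Near P at (-0.6, -0.1) the arrows circulate clockwise. The curl (z-component) there is about -7; negative curl means clockwise rotation.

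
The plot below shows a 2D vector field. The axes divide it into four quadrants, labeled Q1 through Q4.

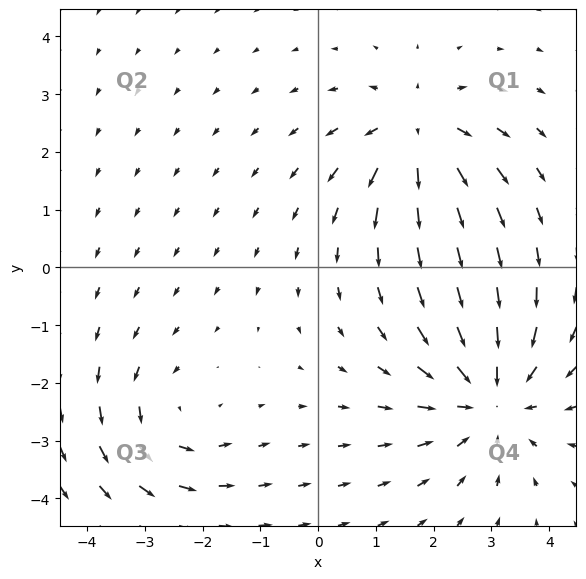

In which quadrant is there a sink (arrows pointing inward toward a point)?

The sink sits at approximately (3.0, -2.2), which lies in quadrant Q4. The divergence there is about -3, negative as expected for a sink.

Q4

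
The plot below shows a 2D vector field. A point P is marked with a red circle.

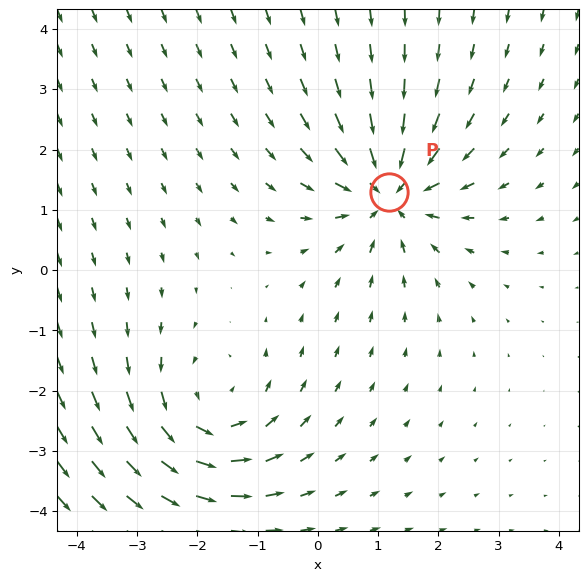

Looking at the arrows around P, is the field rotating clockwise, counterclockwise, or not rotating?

Near P at (1.2, 1.3) the arrows show no circulation. The curl there is ≈0.

not rotating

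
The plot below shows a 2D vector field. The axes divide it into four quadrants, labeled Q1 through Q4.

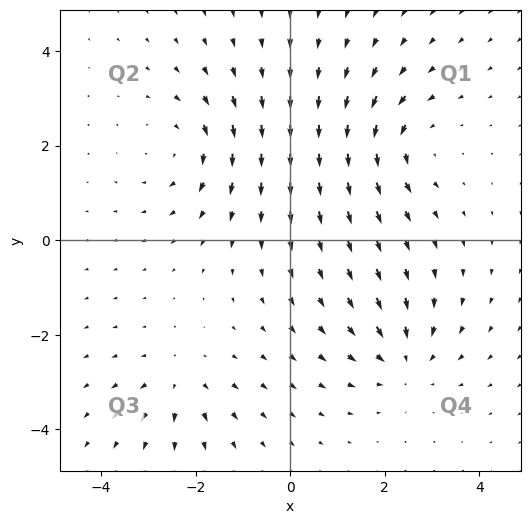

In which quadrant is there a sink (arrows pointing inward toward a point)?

Q4

The sink sits at approximately (2.4, -2.5), which lies in quadrant Q4. The divergence there is about -4, negative as expected for a sink.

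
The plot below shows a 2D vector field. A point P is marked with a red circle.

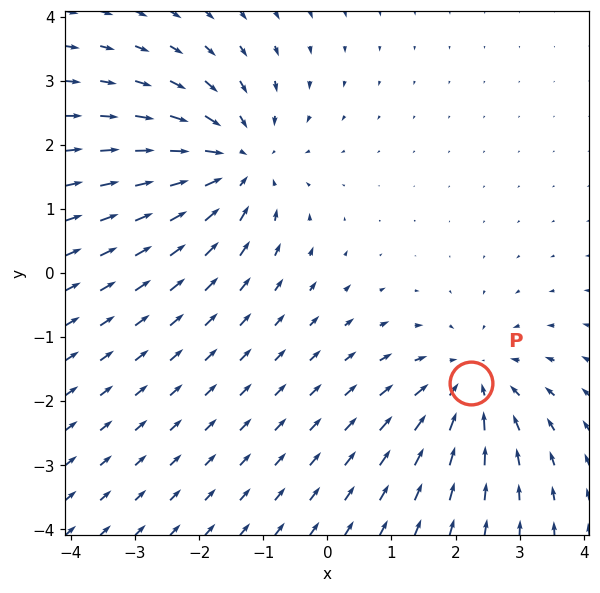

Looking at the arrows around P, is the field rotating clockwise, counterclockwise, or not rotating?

not rotating

Near P at (2.2, -1.7) the arrows show no circulation. The curl there is ≈0.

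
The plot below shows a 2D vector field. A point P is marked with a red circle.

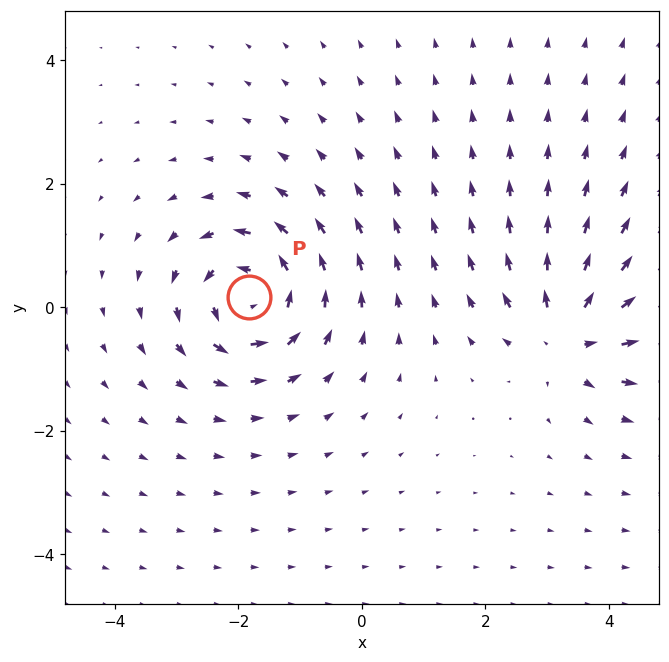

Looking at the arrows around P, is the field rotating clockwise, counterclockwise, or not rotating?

counterclockwise

Near P at (-1.8, 0.2) the arrows circulate counterclockwise. The curl (z-component) there is about +6; positive curl means counterclockwise rotation.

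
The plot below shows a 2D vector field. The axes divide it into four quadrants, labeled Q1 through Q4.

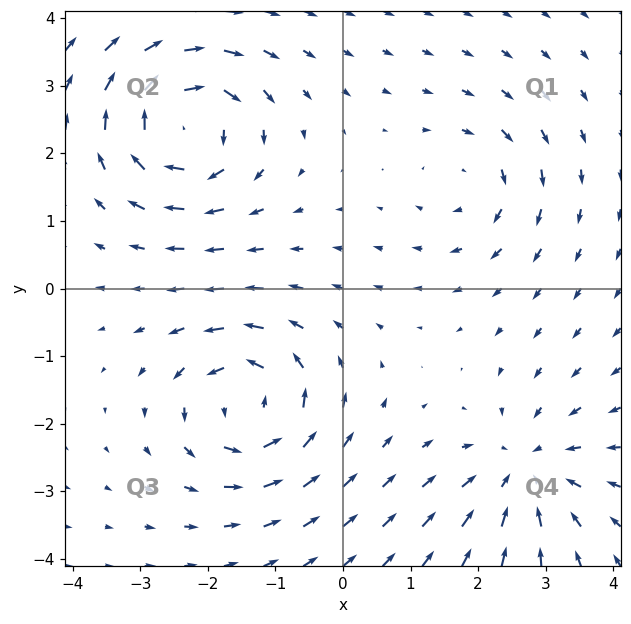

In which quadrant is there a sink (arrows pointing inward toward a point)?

The sink sits at approximately (2.7, -2.7), which lies in quadrant Q4. The divergence there is about -4, negative as expected for a sink.

Q4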